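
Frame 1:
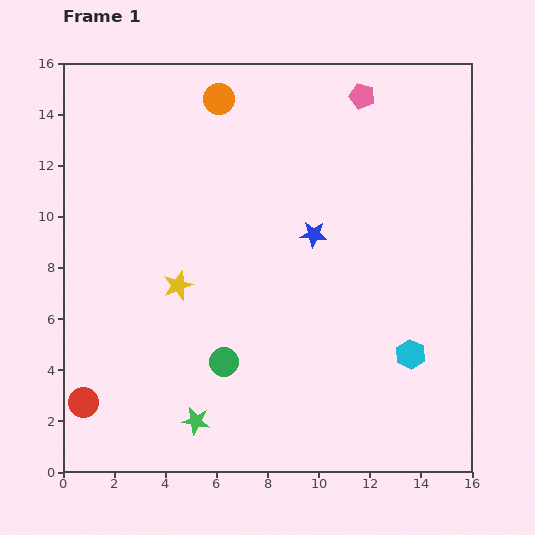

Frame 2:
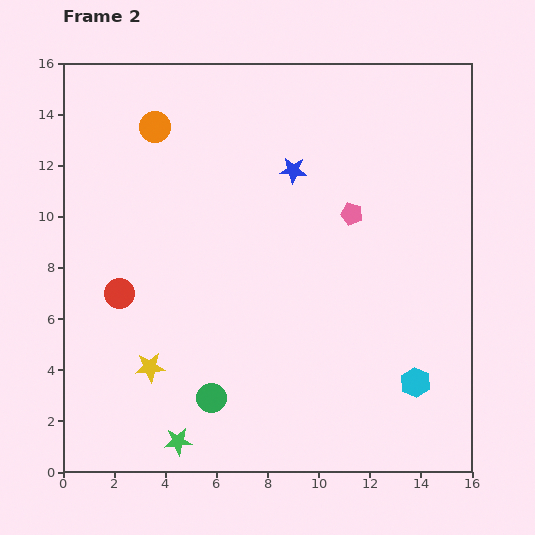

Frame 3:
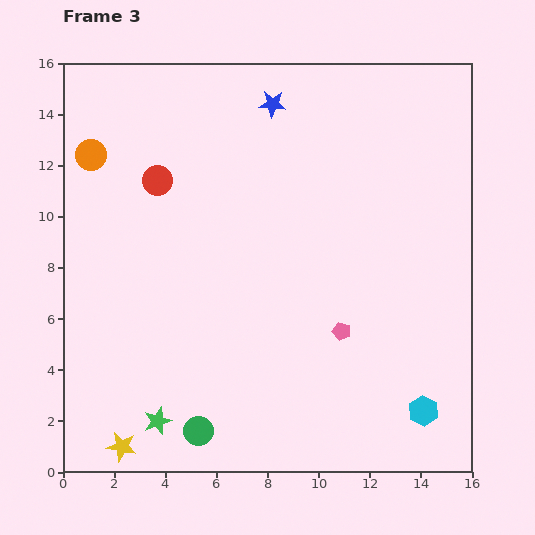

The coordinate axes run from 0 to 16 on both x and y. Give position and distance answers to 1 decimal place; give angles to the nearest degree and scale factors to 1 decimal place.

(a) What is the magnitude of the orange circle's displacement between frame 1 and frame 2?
2.7

The orange circle moved from (6.1, 14.6) to (3.6, 13.5), a distance of √(2.5² + 1.1²) ≈ 2.7.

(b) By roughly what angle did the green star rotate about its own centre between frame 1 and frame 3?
31° counter-clockwise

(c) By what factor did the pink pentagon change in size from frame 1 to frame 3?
0.7×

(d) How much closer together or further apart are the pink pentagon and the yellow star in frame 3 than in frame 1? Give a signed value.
-0.6

Distance in frame 1: 10.3. Distance in frame 3: 9.7.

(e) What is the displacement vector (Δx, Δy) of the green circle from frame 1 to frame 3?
(-1.0, -2.7)

The green circle was at (6.3, 4.3) in frame 1 and (5.3, 1.6) in frame 3.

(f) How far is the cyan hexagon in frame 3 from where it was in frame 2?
1.1

The cyan hexagon moved from (13.8, 3.5) to (14.1, 2.4), a distance of √(0.3² + 1.1²) ≈ 1.1.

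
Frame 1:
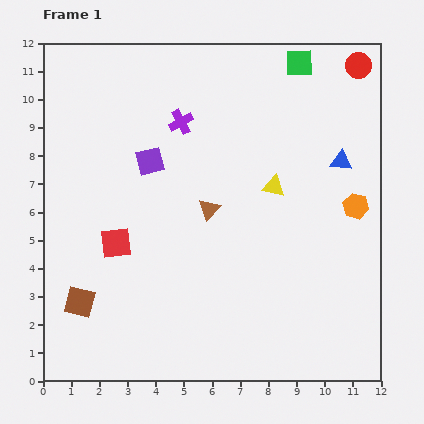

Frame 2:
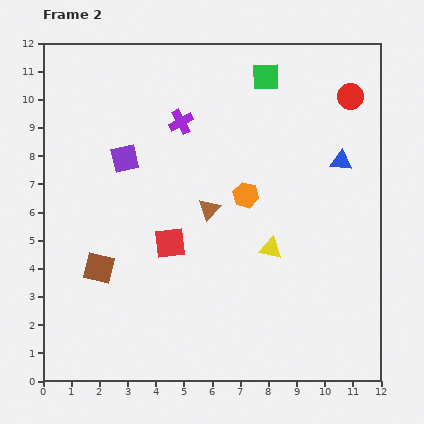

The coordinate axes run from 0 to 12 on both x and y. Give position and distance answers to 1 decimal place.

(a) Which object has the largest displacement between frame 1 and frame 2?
the orange hexagon

(moved 3.9; next 2.2)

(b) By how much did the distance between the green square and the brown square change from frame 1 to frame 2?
-2.5

Distance in frame 1: 11.5. Distance in frame 2: 9.0.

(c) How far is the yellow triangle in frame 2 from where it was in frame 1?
2.2

The yellow triangle moved from (8.2, 6.9) to (8.1, 4.7), a distance of √(0.1² + 2.2²) ≈ 2.2.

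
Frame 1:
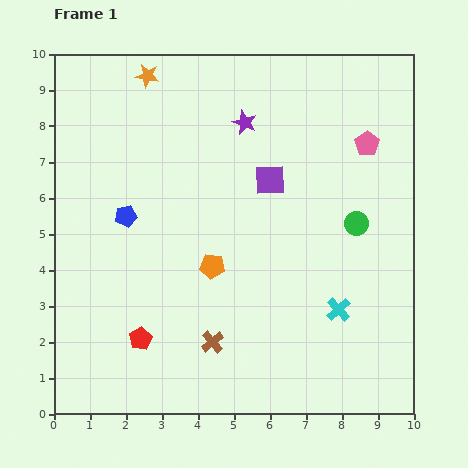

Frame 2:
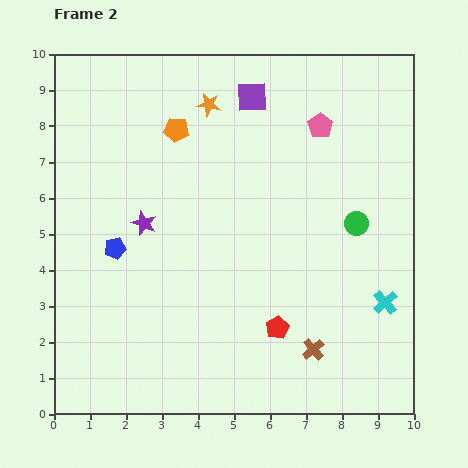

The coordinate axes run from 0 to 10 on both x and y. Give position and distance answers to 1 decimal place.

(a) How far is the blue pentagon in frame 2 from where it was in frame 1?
0.9

The blue pentagon moved from (2.0, 5.5) to (1.7, 4.6), a distance of √(0.3² + 0.9²) ≈ 0.9.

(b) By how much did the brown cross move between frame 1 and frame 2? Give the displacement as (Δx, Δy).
(2.8, -0.2)

The brown cross was at (4.4, 2.0) in frame 1 and (7.2, 1.8) in frame 2.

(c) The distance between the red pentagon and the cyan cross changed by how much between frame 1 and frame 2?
-2.5

Distance in frame 1: 5.6. Distance in frame 2: 3.1.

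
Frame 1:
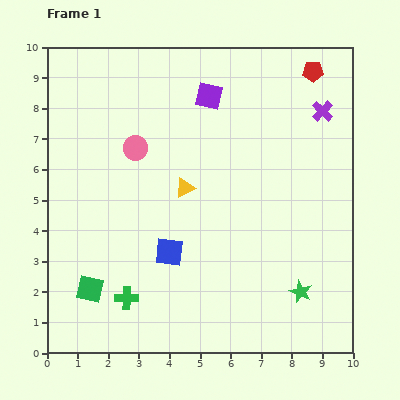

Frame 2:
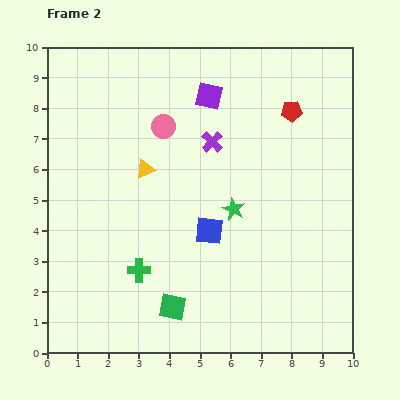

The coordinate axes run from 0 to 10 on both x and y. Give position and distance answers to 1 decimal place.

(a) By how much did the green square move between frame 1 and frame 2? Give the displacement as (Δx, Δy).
(2.7, -0.6)

The green square was at (1.4, 2.1) in frame 1 and (4.1, 1.5) in frame 2.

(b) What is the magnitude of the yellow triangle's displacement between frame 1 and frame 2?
1.4

The yellow triangle moved from (4.5, 5.4) to (3.2, 6.0), a distance of √(1.3² + 0.6²) ≈ 1.4.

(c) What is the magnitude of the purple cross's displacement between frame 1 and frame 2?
3.7

The purple cross moved from (9.0, 7.9) to (5.4, 6.9), a distance of √(3.6² + 1.0²) ≈ 3.7.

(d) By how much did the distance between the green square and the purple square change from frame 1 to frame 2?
-0.4

Distance in frame 1: 7.4. Distance in frame 2: 7.0.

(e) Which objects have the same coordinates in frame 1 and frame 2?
the purple square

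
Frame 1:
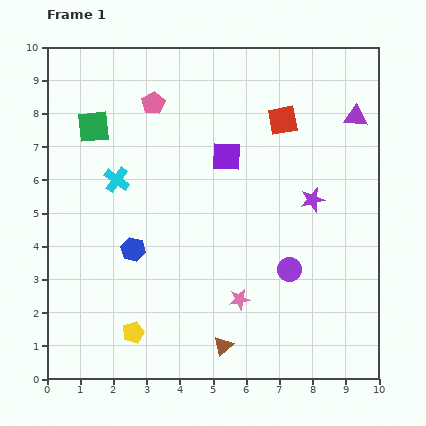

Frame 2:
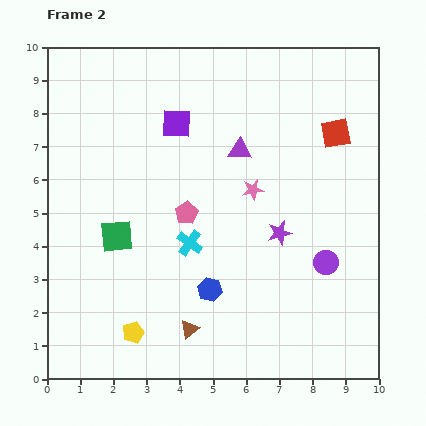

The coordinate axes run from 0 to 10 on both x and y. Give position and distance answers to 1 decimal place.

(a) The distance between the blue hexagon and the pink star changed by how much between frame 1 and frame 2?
-0.2

Distance in frame 1: 3.5. Distance in frame 2: 3.3.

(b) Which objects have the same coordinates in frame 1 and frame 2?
the yellow pentagon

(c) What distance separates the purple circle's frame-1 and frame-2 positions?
1.1

The purple circle moved from (7.3, 3.3) to (8.4, 3.5), a distance of √(1.1² + 0.2²) ≈ 1.1.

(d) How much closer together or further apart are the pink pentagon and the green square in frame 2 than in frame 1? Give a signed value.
+0.3

Distance in frame 1: 1.9. Distance in frame 2: 2.2.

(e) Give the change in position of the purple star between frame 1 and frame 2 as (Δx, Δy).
(-1.0, -1.0)

The purple star was at (8.0, 5.4) in frame 1 and (7.0, 4.4) in frame 2.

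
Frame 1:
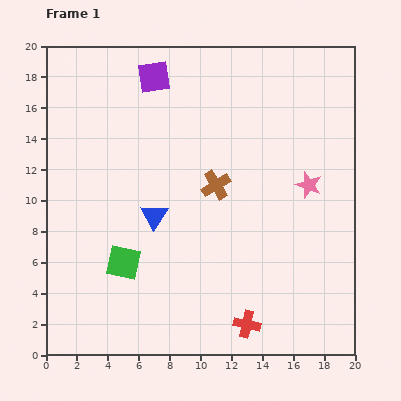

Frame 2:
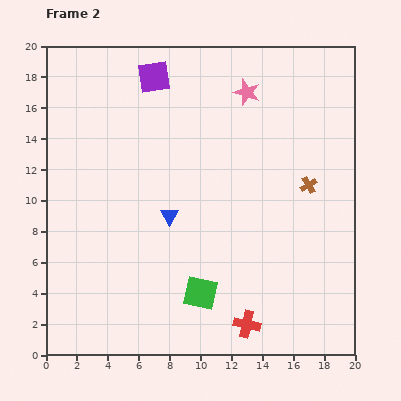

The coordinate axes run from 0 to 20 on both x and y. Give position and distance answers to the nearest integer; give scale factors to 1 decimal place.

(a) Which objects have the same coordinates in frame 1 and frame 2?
the red cross, the purple square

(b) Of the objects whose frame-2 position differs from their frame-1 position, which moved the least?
the blue triangle

(moved 1)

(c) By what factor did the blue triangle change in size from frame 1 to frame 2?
0.7×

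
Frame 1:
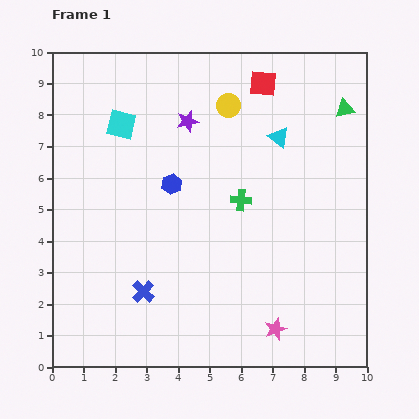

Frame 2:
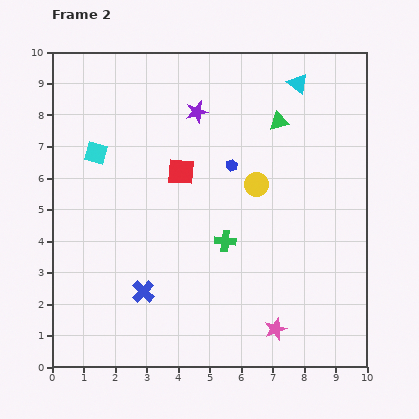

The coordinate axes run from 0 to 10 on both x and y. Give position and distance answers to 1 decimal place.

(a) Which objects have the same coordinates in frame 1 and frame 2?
the blue cross, the pink star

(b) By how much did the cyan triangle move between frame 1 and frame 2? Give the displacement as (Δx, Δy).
(0.6, 1.7)

The cyan triangle was at (7.2, 7.3) in frame 1 and (7.8, 9.0) in frame 2.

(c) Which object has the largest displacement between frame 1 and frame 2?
the red square

(moved 3.8; next 2.7)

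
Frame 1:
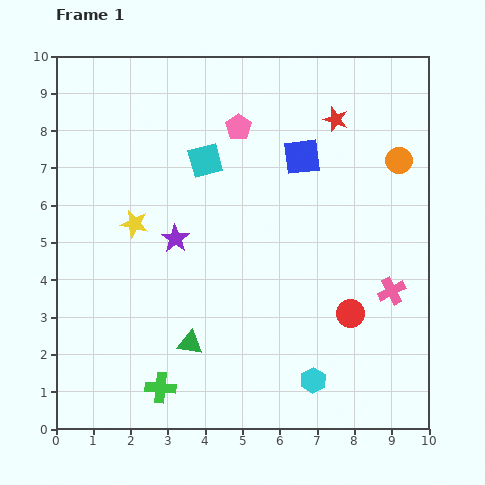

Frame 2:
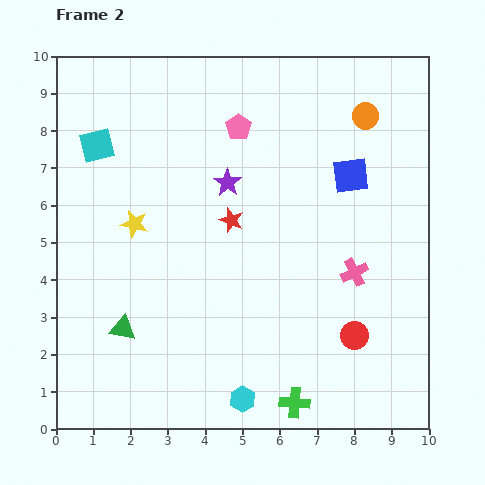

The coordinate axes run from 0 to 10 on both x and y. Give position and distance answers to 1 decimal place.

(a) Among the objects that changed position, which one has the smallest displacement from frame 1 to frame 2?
the red circle

(moved 0.6)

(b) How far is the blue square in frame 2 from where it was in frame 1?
1.4

The blue square moved from (6.6, 7.3) to (7.9, 6.8), a distance of √(1.3² + 0.5²) ≈ 1.4.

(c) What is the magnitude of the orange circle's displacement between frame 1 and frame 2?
1.5

The orange circle moved from (9.2, 7.2) to (8.3, 8.4), a distance of √(0.9² + 1.2²) ≈ 1.5.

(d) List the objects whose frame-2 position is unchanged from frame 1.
the yellow star, the pink pentagon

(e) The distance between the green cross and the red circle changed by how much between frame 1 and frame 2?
-3.1

Distance in frame 1: 5.5. Distance in frame 2: 2.4.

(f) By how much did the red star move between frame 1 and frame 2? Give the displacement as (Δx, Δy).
(-2.8, -2.7)

The red star was at (7.5, 8.3) in frame 1 and (4.7, 5.6) in frame 2.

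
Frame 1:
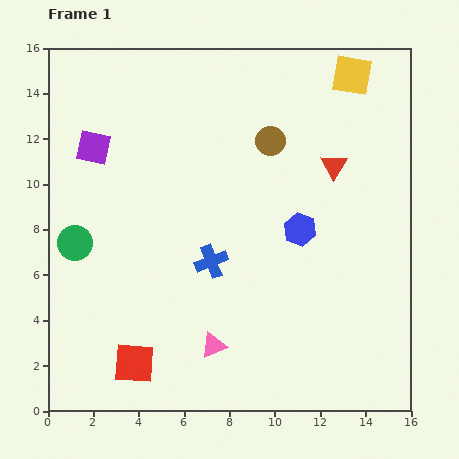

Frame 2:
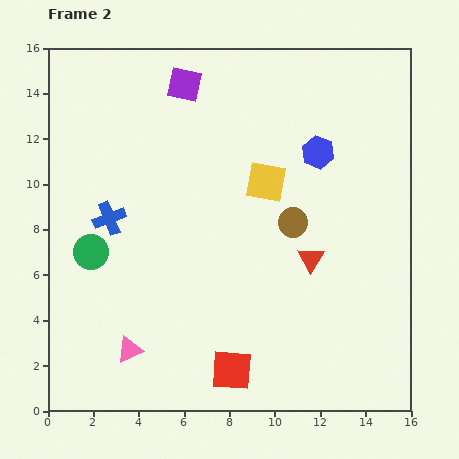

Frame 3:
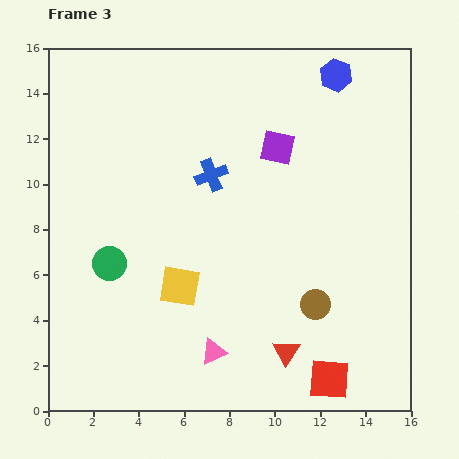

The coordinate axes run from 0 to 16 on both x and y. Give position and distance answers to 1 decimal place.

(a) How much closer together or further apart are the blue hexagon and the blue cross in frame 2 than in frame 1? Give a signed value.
+5.5

Distance in frame 1: 4.1. Distance in frame 2: 9.6.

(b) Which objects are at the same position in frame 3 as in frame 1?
none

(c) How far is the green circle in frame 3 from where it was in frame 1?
1.7

The green circle moved from (1.2, 7.4) to (2.7, 6.5), a distance of √(1.5² + 0.9²) ≈ 1.7.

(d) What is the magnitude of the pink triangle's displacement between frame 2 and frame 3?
3.7

The pink triangle moved from (3.6, 2.7) to (7.3, 2.6), a distance of √(3.7² + 0.1²) ≈ 3.7.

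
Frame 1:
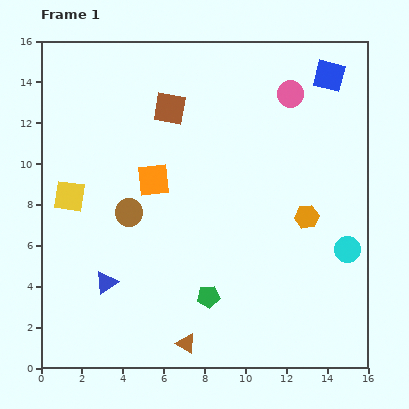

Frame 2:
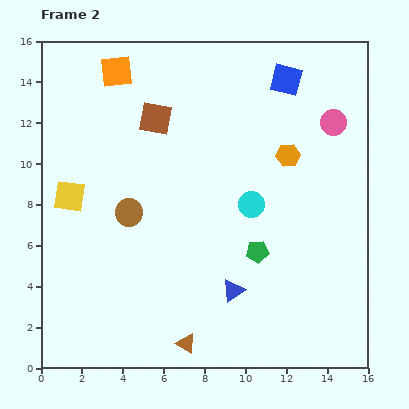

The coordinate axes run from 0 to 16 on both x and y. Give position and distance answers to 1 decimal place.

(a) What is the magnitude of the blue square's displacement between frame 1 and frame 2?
2.1

The blue square moved from (14.1, 14.3) to (12.0, 14.1), a distance of √(2.1² + 0.2²) ≈ 2.1.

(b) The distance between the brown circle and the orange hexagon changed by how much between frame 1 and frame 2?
-0.4

Distance in frame 1: 8.7. Distance in frame 2: 8.3.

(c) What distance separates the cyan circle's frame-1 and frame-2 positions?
5.2

The cyan circle moved from (15.0, 5.8) to (10.3, 8.0), a distance of √(4.7² + 2.2²) ≈ 5.2.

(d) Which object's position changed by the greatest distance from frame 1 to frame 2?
the blue triangle

(moved 6.2; next 5.6)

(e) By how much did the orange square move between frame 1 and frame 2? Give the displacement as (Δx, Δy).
(-1.8, 5.3)

The orange square was at (5.5, 9.2) in frame 1 and (3.7, 14.5) in frame 2.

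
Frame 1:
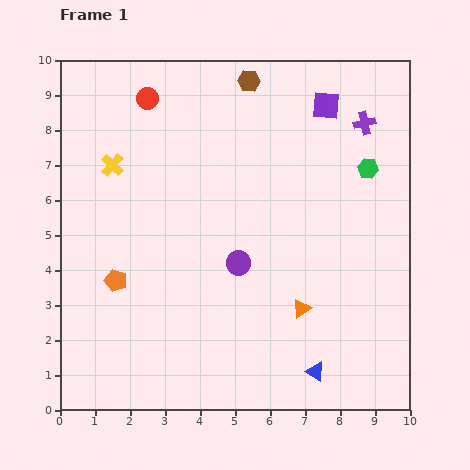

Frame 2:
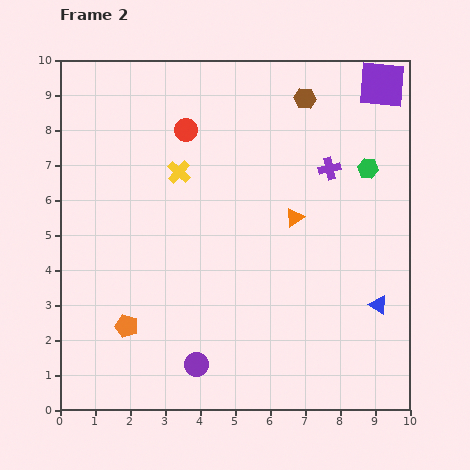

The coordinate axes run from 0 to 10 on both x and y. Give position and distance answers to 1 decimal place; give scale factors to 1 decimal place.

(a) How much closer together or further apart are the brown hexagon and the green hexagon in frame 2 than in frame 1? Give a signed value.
-1.5

Distance in frame 1: 4.2. Distance in frame 2: 2.7.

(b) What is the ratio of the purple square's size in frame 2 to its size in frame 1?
1.7×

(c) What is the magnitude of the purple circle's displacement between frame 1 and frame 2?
3.1

The purple circle moved from (5.1, 4.2) to (3.9, 1.3), a distance of √(1.2² + 2.9²) ≈ 3.1.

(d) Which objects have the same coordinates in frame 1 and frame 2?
the green hexagon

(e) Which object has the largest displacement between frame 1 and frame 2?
the purple circle

(moved 3.1; next 2.6)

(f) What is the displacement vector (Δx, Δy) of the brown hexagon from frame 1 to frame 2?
(1.6, -0.5)

The brown hexagon was at (5.4, 9.4) in frame 1 and (7.0, 8.9) in frame 2.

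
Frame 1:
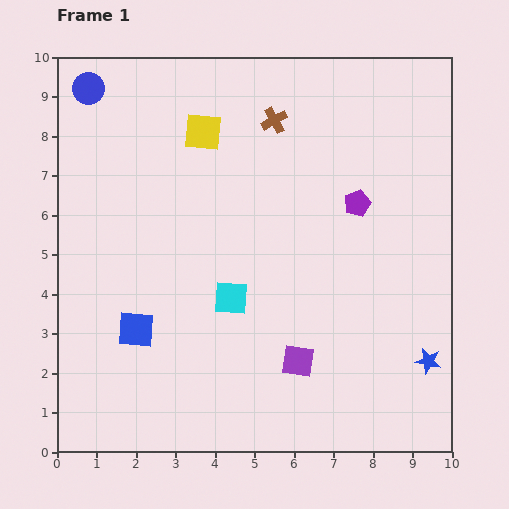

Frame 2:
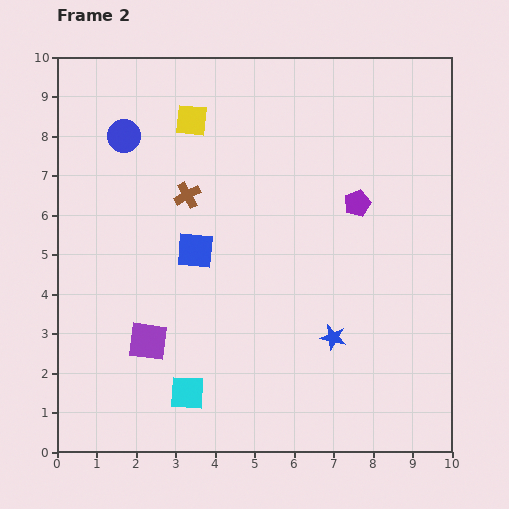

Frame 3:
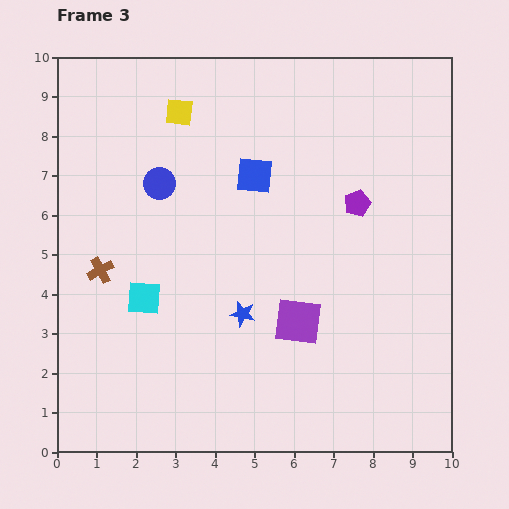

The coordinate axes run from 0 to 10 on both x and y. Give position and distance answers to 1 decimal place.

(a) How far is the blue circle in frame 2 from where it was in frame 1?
1.5

The blue circle moved from (0.8, 9.2) to (1.7, 8.0), a distance of √(0.9² + 1.2²) ≈ 1.5.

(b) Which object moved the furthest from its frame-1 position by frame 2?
the purple square

(moved 3.8; next 2.9)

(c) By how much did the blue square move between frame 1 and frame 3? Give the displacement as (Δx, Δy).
(3.0, 3.9)

The blue square was at (2.0, 3.1) in frame 1 and (5.0, 7.0) in frame 3.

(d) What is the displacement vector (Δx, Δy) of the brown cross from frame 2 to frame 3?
(-2.2, -1.9)

The brown cross was at (3.3, 6.5) in frame 2 and (1.1, 4.6) in frame 3.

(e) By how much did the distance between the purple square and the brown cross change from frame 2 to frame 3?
+1.4

Distance in frame 2: 3.8. Distance in frame 3: 5.2.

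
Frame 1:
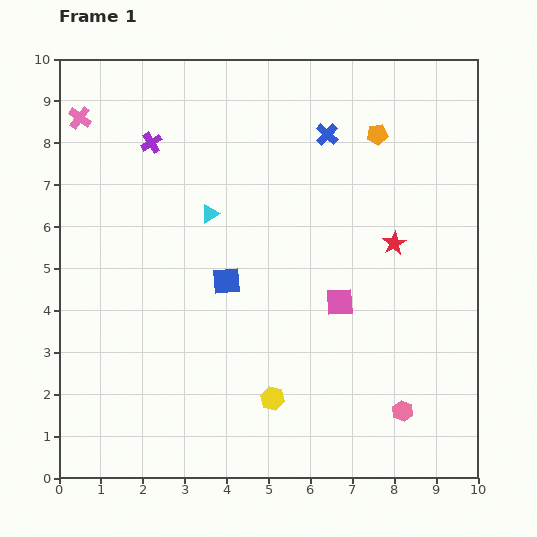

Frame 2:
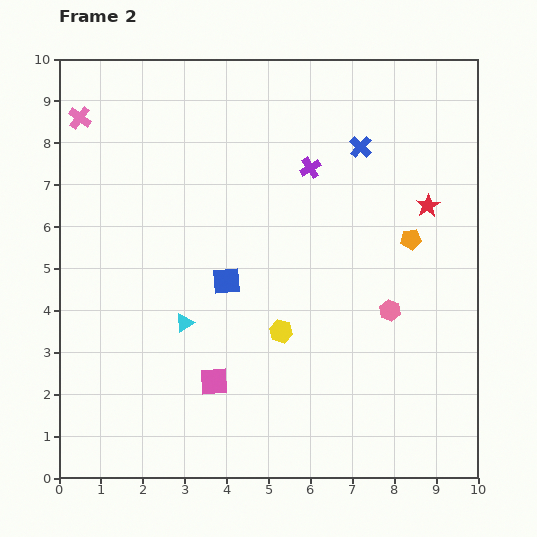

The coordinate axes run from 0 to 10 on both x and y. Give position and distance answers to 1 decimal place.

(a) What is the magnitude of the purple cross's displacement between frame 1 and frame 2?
3.8

The purple cross moved from (2.2, 8.0) to (6.0, 7.4), a distance of √(3.8² + 0.6²) ≈ 3.8.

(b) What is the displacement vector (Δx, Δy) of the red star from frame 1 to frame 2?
(0.8, 0.9)

The red star was at (8.0, 5.6) in frame 1 and (8.8, 6.5) in frame 2.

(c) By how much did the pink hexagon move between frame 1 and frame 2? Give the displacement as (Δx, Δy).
(-0.3, 2.4)

The pink hexagon was at (8.2, 1.6) in frame 1 and (7.9, 4.0) in frame 2.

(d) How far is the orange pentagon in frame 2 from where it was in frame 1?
2.6

The orange pentagon moved from (7.6, 8.2) to (8.4, 5.7), a distance of √(0.8² + 2.5²) ≈ 2.6.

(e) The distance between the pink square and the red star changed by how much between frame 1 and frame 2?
+4.7

Distance in frame 1: 1.9. Distance in frame 2: 6.6.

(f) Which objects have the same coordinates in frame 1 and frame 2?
the blue square, the pink cross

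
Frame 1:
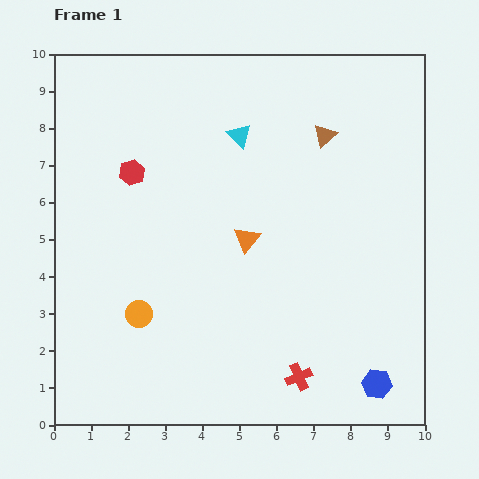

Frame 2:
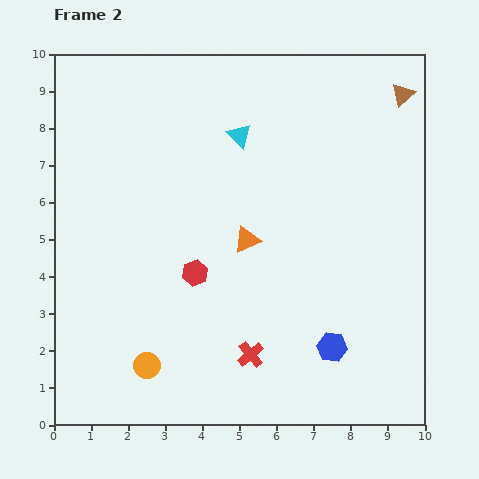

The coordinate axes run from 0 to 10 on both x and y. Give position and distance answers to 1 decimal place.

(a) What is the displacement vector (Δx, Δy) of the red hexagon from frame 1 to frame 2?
(1.7, -2.7)

The red hexagon was at (2.1, 6.8) in frame 1 and (3.8, 4.1) in frame 2.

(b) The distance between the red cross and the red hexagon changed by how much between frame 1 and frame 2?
-4.4

Distance in frame 1: 7.1. Distance in frame 2: 2.7.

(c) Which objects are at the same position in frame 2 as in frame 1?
the cyan triangle, the orange triangle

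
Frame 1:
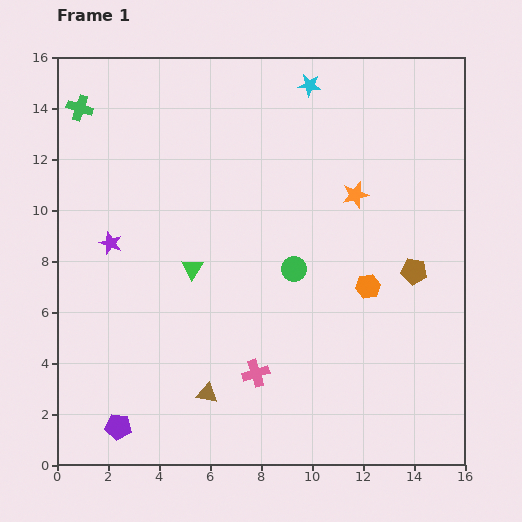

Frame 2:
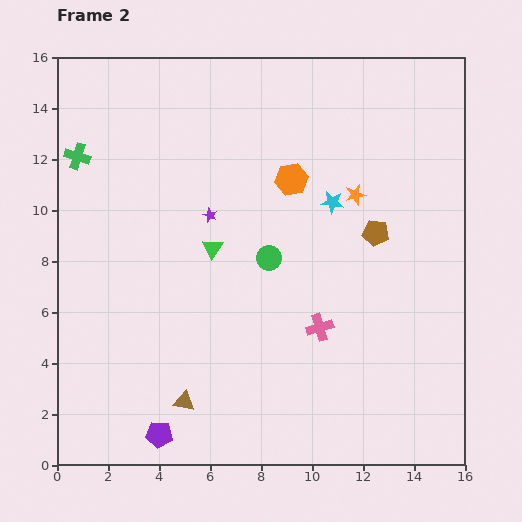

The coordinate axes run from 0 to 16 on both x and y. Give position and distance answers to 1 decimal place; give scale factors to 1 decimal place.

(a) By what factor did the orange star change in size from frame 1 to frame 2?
0.8×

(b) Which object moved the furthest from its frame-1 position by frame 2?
the orange hexagon

(moved 5.2; next 4.7)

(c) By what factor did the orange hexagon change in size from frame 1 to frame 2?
1.3×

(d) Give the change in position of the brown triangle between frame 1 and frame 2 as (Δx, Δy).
(-0.9, -0.3)

The brown triangle was at (5.9, 2.8) in frame 1 and (5.0, 2.5) in frame 2.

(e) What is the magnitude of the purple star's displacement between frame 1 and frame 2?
4.1

The purple star moved from (2.1, 8.7) to (6.0, 9.8), a distance of √(3.9² + 1.1²) ≈ 4.1.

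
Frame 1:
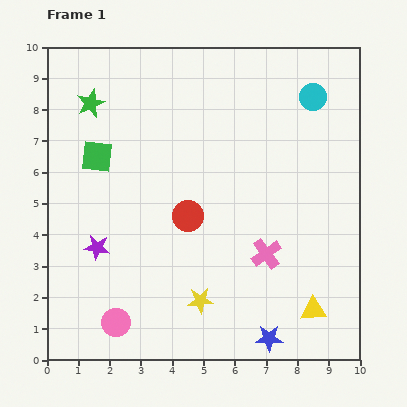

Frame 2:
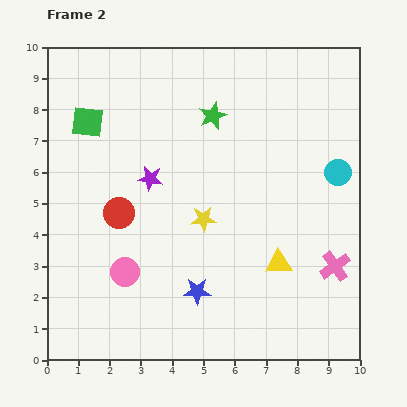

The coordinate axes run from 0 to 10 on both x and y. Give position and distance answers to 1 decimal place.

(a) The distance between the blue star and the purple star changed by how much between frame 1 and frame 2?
-2.3

Distance in frame 1: 6.2. Distance in frame 2: 3.9.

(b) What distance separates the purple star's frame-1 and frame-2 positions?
2.8

The purple star moved from (1.6, 3.6) to (3.3, 5.8), a distance of √(1.7² + 2.2²) ≈ 2.8.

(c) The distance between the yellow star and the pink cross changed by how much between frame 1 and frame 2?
+1.9

Distance in frame 1: 2.6. Distance in frame 2: 4.5.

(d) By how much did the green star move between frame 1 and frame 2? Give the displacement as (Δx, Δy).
(3.9, -0.4)

The green star was at (1.4, 8.2) in frame 1 and (5.3, 7.8) in frame 2.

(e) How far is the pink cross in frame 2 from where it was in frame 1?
2.2

The pink cross moved from (7.0, 3.4) to (9.2, 3.0), a distance of √(2.2² + 0.4²) ≈ 2.2.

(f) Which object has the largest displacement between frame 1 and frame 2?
the green star

(moved 3.9; next 2.8)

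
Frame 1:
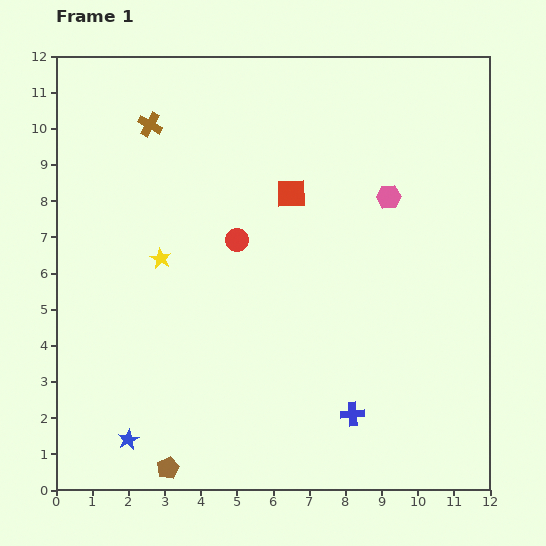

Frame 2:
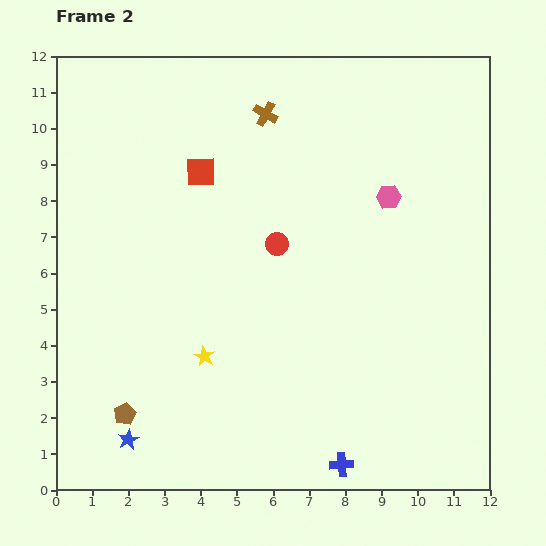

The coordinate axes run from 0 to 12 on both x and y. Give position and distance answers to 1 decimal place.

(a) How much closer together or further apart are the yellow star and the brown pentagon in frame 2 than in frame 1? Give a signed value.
-3.1

Distance in frame 1: 5.8. Distance in frame 2: 2.7.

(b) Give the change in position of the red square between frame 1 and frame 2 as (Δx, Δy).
(-2.5, 0.6)

The red square was at (6.5, 8.2) in frame 1 and (4.0, 8.8) in frame 2.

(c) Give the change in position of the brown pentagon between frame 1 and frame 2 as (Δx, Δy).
(-1.2, 1.5)

The brown pentagon was at (3.1, 0.6) in frame 1 and (1.9, 2.1) in frame 2.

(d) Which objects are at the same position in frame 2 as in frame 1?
the pink hexagon, the blue star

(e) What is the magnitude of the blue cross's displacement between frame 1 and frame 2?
1.4

The blue cross moved from (8.2, 2.1) to (7.9, 0.7), a distance of √(0.3² + 1.4²) ≈ 1.4.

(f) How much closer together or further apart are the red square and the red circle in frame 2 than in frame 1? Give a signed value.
+0.9

Distance in frame 1: 2.0. Distance in frame 2: 2.9.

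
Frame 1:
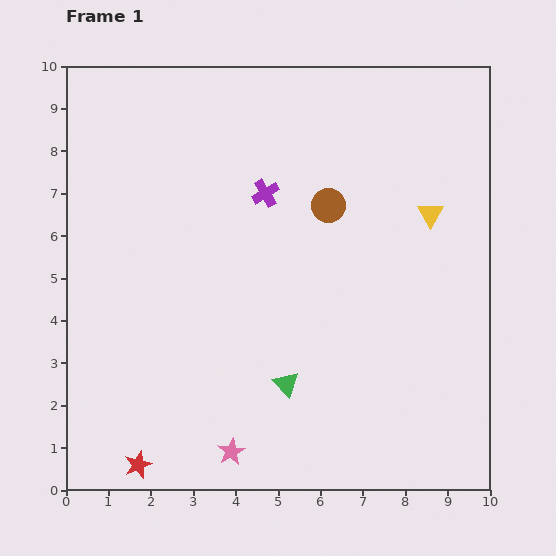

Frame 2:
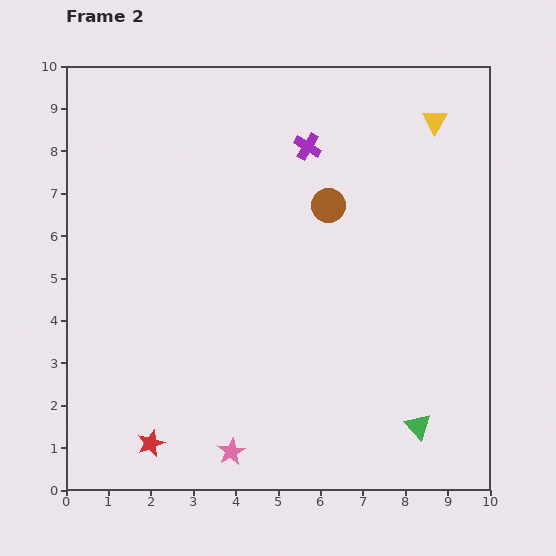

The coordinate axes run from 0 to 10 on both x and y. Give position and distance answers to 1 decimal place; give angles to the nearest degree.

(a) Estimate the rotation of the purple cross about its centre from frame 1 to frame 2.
28° counter-clockwise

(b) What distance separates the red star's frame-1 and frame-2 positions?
0.6

The red star moved from (1.7, 0.6) to (2.0, 1.1), a distance of √(0.3² + 0.5²) ≈ 0.6.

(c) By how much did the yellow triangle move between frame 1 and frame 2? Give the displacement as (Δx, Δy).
(0.1, 2.2)

The yellow triangle was at (8.6, 6.5) in frame 1 and (8.7, 8.7) in frame 2.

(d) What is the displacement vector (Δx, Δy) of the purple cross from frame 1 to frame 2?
(1.0, 1.1)

The purple cross was at (4.7, 7.0) in frame 1 and (5.7, 8.1) in frame 2.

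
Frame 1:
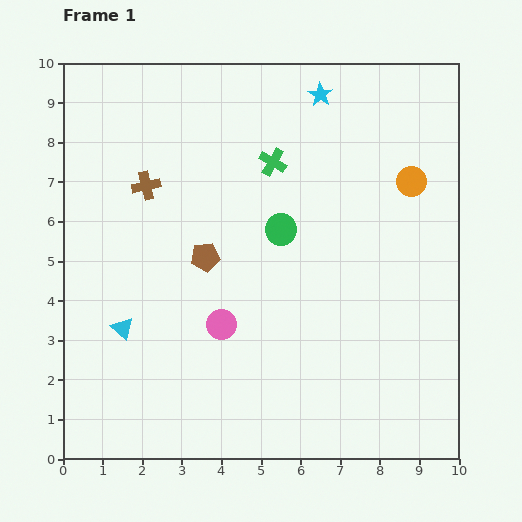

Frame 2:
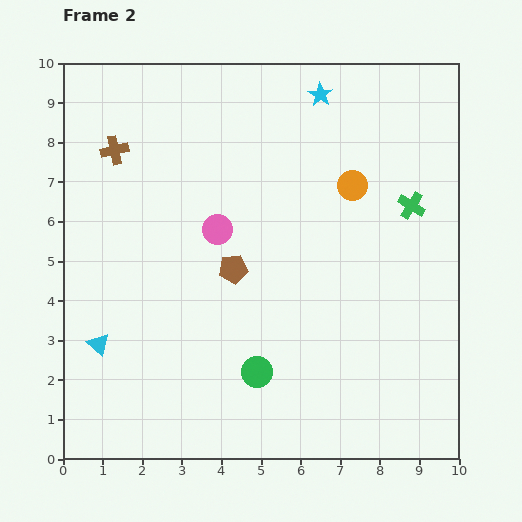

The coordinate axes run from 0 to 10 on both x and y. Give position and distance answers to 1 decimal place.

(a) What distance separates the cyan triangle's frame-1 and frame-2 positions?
0.7

The cyan triangle moved from (1.5, 3.3) to (0.9, 2.9), a distance of √(0.6² + 0.4²) ≈ 0.7.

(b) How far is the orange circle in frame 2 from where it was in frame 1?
1.5

The orange circle moved from (8.8, 7.0) to (7.3, 6.9), a distance of √(1.5² + 0.1²) ≈ 1.5.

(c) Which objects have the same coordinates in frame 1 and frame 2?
the cyan star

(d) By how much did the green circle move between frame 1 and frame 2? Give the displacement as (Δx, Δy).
(-0.6, -3.6)

The green circle was at (5.5, 5.8) in frame 1 and (4.9, 2.2) in frame 2.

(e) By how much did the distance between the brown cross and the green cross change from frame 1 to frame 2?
+4.3

Distance in frame 1: 3.3. Distance in frame 2: 7.6.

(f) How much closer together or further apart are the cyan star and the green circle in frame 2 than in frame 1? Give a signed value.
+3.7

Distance in frame 1: 3.5. Distance in frame 2: 7.2.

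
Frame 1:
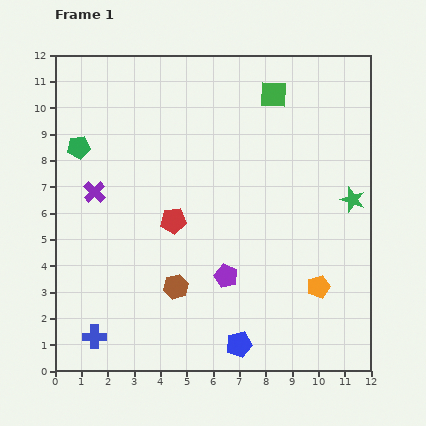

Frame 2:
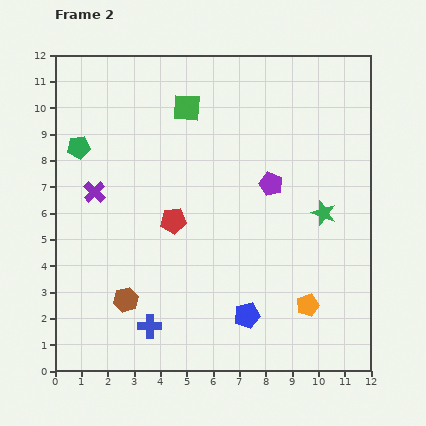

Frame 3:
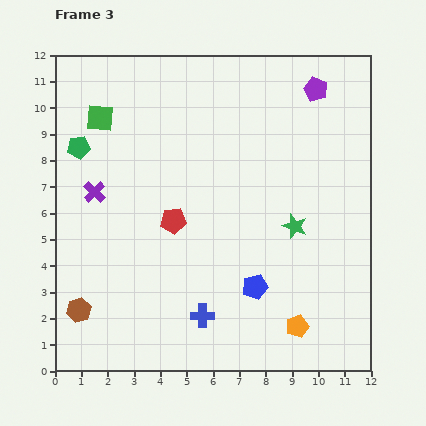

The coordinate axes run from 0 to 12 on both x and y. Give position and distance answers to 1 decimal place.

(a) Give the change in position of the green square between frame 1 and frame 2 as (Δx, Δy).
(-3.3, -0.5)

The green square was at (8.3, 10.5) in frame 1 and (5.0, 10.0) in frame 2.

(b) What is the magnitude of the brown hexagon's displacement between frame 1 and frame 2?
2.0

The brown hexagon moved from (4.6, 3.2) to (2.7, 2.7), a distance of √(1.9² + 0.5²) ≈ 2.0.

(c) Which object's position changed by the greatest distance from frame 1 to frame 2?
the purple pentagon

(moved 3.9; next 3.3)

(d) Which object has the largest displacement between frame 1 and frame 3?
the purple pentagon

(moved 7.9; next 6.7)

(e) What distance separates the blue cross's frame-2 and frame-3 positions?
2.0

The blue cross moved from (3.6, 1.7) to (5.6, 2.1), a distance of √(2.0² + 0.4²) ≈ 2.0.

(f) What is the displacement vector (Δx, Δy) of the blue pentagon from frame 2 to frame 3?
(0.3, 1.1)

The blue pentagon was at (7.3, 2.1) in frame 2 and (7.6, 3.2) in frame 3.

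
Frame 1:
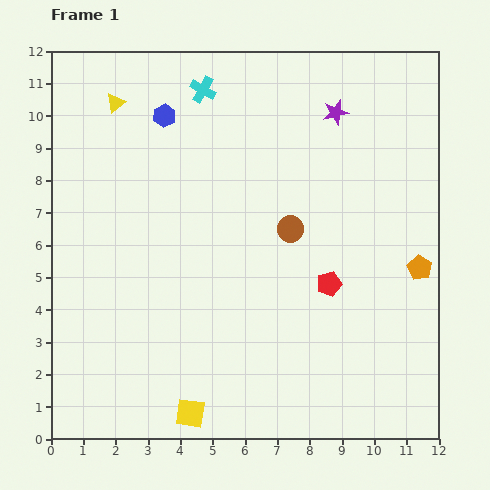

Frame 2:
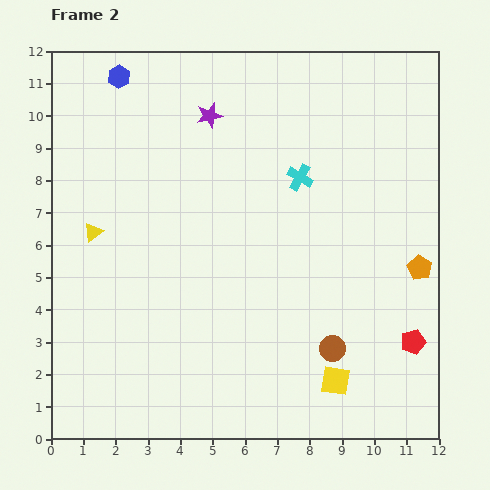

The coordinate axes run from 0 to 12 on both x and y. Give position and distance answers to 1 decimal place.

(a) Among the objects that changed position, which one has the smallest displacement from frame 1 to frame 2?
the blue hexagon

(moved 1.8)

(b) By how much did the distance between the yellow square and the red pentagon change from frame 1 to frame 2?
-3.2

Distance in frame 1: 5.9. Distance in frame 2: 2.7.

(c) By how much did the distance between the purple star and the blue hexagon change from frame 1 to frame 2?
-2.3

Distance in frame 1: 5.3. Distance in frame 2: 3.0.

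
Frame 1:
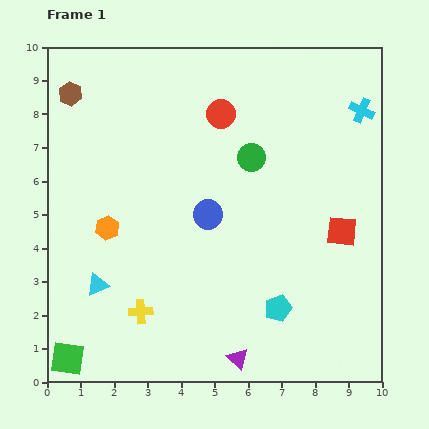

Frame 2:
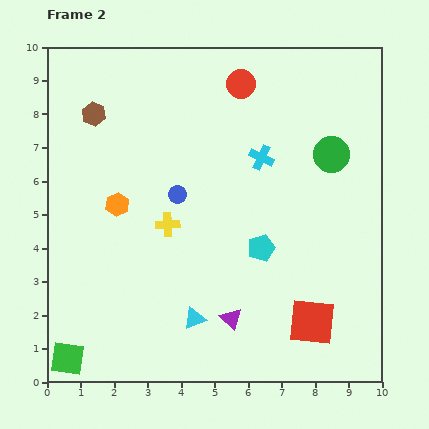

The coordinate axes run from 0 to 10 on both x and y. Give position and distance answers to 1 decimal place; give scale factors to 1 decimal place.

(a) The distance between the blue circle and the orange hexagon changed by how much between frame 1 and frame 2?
-1.2

Distance in frame 1: 3.0. Distance in frame 2: 1.8.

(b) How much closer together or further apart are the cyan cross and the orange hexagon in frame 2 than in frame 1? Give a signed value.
-3.9

Distance in frame 1: 8.4. Distance in frame 2: 4.5.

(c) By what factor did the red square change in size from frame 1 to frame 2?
1.6×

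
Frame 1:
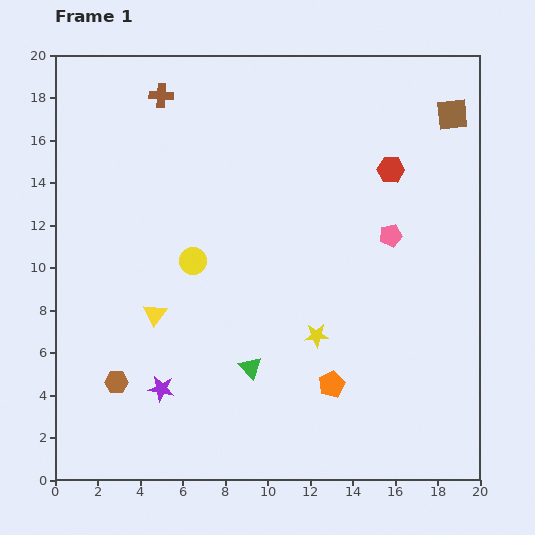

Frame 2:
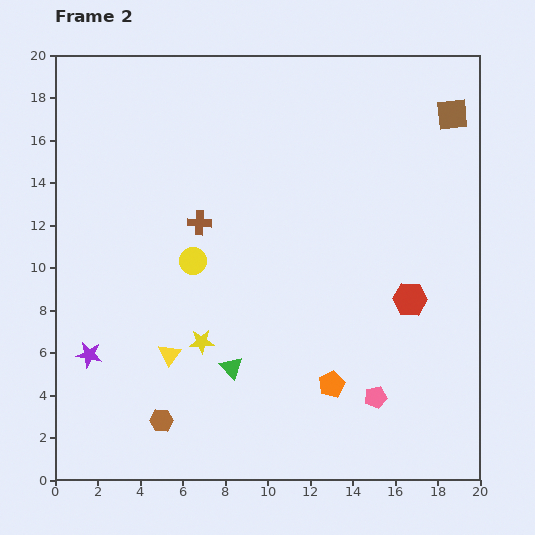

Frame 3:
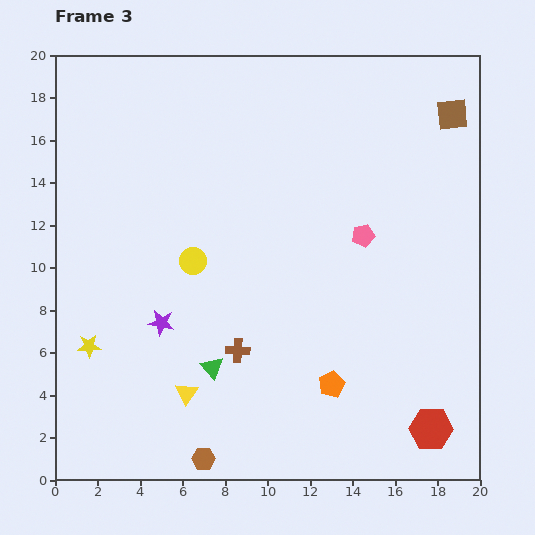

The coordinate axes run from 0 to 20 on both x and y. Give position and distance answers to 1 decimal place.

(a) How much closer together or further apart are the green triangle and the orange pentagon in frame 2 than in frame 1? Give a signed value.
+0.9

Distance in frame 1: 3.9. Distance in frame 2: 4.8.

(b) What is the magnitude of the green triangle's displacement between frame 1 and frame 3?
1.8

The green triangle moved from (9.2, 5.3) to (7.4, 5.3), a distance of √(1.8² + 0.0²) ≈ 1.8.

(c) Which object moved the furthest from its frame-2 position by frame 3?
the pink pentagon

(moved 7.6; next 6.3)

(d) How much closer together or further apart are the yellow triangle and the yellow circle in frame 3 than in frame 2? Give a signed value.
+1.7

Distance in frame 2: 4.5. Distance in frame 3: 6.2.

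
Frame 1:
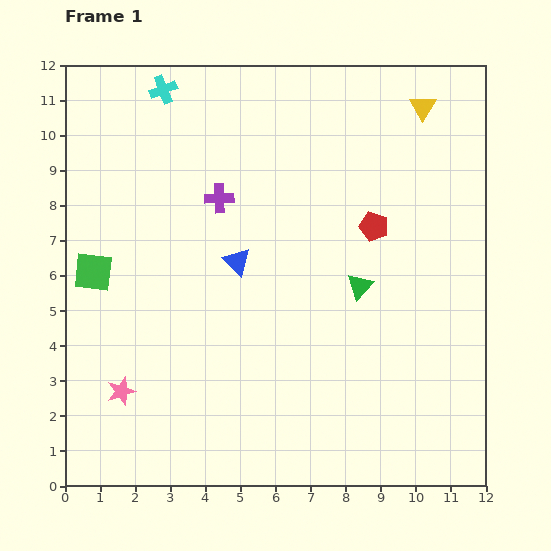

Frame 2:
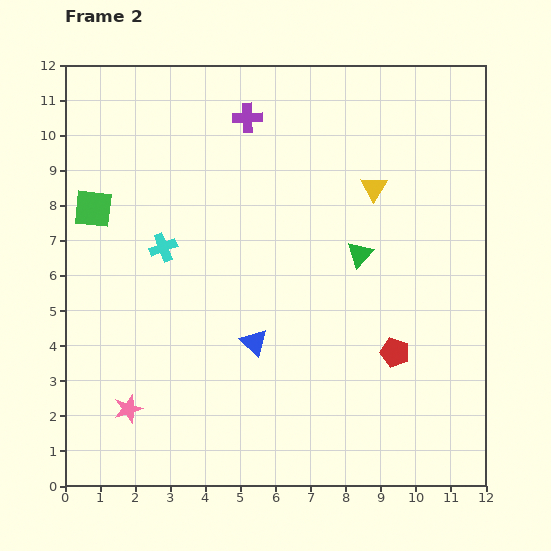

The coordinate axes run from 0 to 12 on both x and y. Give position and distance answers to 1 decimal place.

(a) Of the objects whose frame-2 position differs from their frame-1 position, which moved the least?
the pink star

(moved 0.5)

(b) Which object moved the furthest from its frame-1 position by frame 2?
the cyan cross

(moved 4.5; next 3.6)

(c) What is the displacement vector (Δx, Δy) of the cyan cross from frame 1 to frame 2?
(0.0, -4.5)

The cyan cross was at (2.8, 11.3) in frame 1 and (2.8, 6.8) in frame 2.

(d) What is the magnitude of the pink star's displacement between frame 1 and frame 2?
0.5

The pink star moved from (1.6, 2.7) to (1.8, 2.2), a distance of √(0.2² + 0.5²) ≈ 0.5.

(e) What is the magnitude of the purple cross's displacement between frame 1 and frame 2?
2.4

The purple cross moved from (4.4, 8.2) to (5.2, 10.5), a distance of √(0.8² + 2.3²) ≈ 2.4.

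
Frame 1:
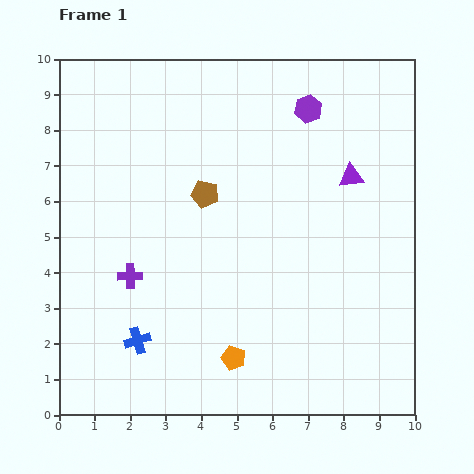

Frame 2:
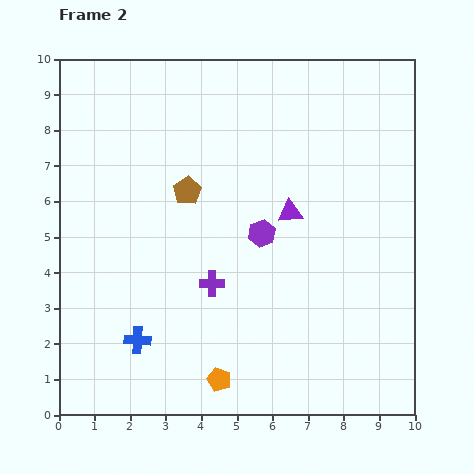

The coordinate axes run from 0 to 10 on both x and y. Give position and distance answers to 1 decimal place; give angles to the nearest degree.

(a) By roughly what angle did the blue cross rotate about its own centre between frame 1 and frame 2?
20° clockwise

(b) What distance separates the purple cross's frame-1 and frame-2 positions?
2.3

The purple cross moved from (2.0, 3.9) to (4.3, 3.7), a distance of √(2.3² + 0.2²) ≈ 2.3.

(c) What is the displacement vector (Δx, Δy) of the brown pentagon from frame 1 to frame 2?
(-0.5, 0.1)

The brown pentagon was at (4.1, 6.2) in frame 1 and (3.6, 6.3) in frame 2.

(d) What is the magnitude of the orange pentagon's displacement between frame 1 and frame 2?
0.7

The orange pentagon moved from (4.9, 1.6) to (4.5, 1.0), a distance of √(0.4² + 0.6²) ≈ 0.7.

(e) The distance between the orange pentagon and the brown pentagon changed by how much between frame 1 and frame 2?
+0.7

Distance in frame 1: 4.7. Distance in frame 2: 5.4.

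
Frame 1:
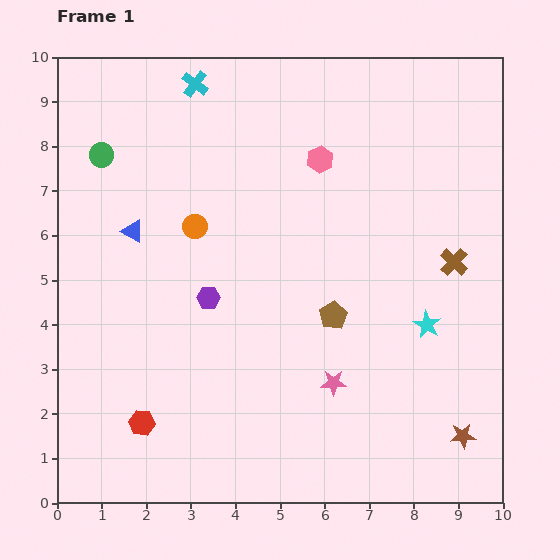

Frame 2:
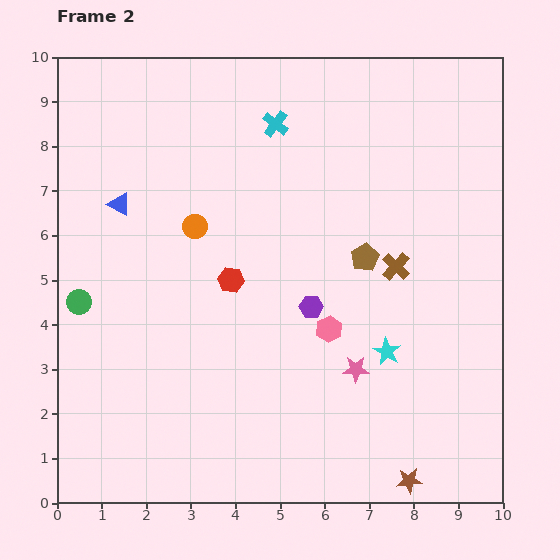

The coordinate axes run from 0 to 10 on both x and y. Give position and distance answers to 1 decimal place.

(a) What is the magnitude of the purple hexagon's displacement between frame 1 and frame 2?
2.3

The purple hexagon moved from (3.4, 4.6) to (5.7, 4.4), a distance of √(2.3² + 0.2²) ≈ 2.3.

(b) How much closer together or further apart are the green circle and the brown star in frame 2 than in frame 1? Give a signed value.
-1.9

Distance in frame 1: 10.3. Distance in frame 2: 8.4.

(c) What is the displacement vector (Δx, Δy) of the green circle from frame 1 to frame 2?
(-0.5, -3.3)

The green circle was at (1.0, 7.8) in frame 1 and (0.5, 4.5) in frame 2.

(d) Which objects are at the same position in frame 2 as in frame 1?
the orange circle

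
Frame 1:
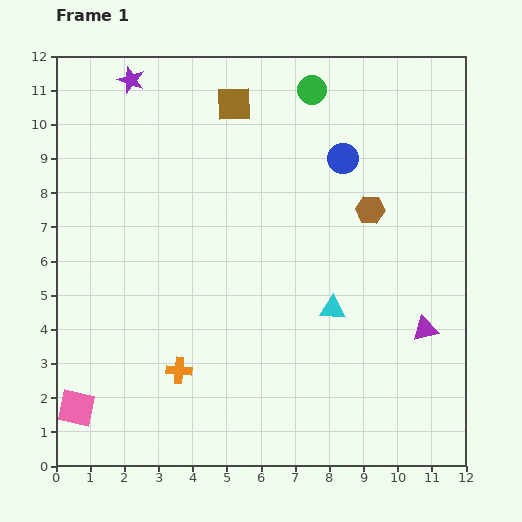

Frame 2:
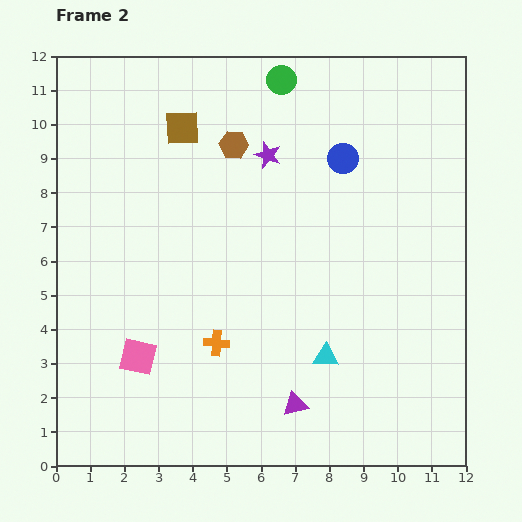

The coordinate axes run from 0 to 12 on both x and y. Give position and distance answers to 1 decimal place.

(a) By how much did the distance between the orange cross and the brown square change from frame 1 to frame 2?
-1.6

Distance in frame 1: 8.0. Distance in frame 2: 6.4.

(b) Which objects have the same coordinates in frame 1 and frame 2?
the blue circle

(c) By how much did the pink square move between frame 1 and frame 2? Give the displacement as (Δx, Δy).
(1.8, 1.5)

The pink square was at (0.6, 1.7) in frame 1 and (2.4, 3.2) in frame 2.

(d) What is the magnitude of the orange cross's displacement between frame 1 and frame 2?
1.4

The orange cross moved from (3.6, 2.8) to (4.7, 3.6), a distance of √(1.1² + 0.8²) ≈ 1.4.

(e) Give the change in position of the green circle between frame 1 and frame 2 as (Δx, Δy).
(-0.9, 0.3)

The green circle was at (7.5, 11.0) in frame 1 and (6.6, 11.3) in frame 2.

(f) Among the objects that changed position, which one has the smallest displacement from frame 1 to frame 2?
the green circle

(moved 0.9)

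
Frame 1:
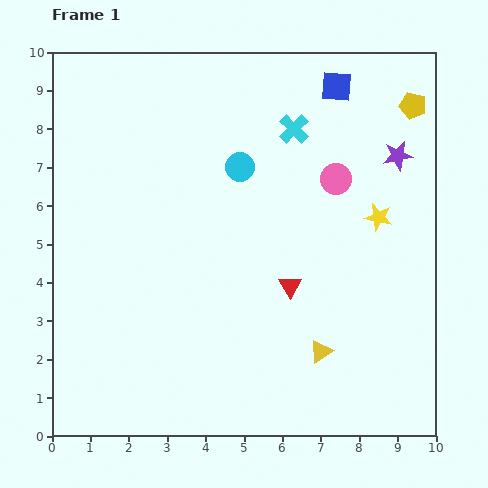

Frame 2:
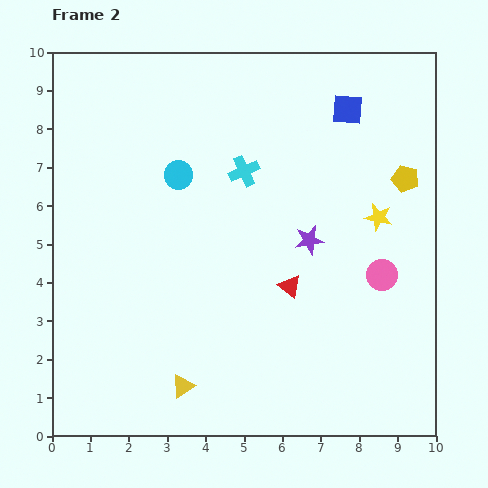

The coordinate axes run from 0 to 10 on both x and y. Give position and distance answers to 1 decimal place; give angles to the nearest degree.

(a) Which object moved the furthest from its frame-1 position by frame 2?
the yellow triangle

(moved 3.7; next 3.2)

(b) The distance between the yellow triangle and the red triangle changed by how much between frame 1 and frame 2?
+1.9

Distance in frame 1: 1.9. Distance in frame 2: 3.8.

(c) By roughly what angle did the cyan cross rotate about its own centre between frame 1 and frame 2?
20° clockwise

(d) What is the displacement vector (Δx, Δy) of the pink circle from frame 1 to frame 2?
(1.2, -2.5)

The pink circle was at (7.4, 6.7) in frame 1 and (8.6, 4.2) in frame 2.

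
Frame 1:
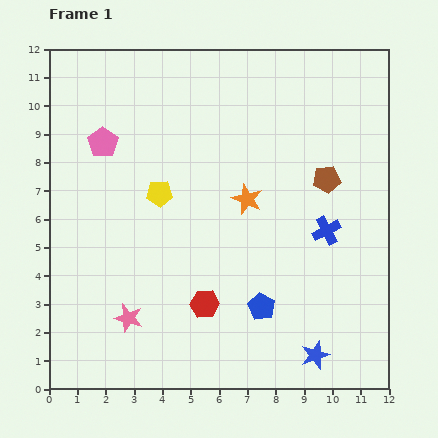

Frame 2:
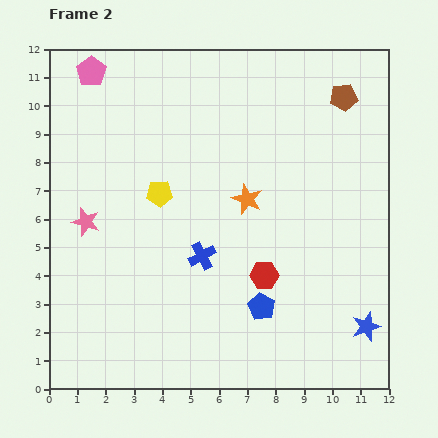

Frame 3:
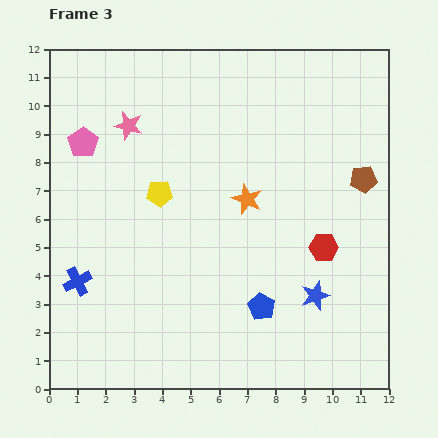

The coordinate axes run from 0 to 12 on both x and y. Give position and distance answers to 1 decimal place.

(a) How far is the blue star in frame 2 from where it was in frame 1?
2.1

The blue star moved from (9.4, 1.2) to (11.2, 2.2), a distance of √(1.8² + 1.0²) ≈ 2.1.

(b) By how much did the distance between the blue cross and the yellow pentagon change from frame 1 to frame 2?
-3.3

Distance in frame 1: 6.0. Distance in frame 2: 2.7.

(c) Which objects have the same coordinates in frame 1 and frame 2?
the yellow pentagon, the blue pentagon, the orange star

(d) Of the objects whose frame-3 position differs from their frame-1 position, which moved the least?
the pink pentagon

(moved 0.7)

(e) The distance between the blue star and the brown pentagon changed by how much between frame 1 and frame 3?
-1.8

Distance in frame 1: 6.2. Distance in frame 3: 4.4.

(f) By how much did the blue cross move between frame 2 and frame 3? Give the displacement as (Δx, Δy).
(-4.4, -0.9)

The blue cross was at (5.4, 4.7) in frame 2 and (1.0, 3.8) in frame 3.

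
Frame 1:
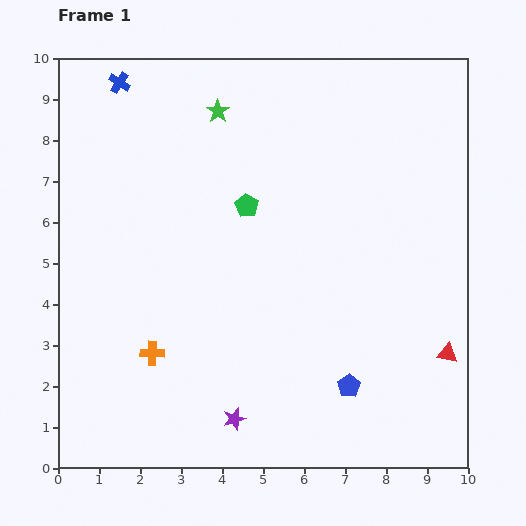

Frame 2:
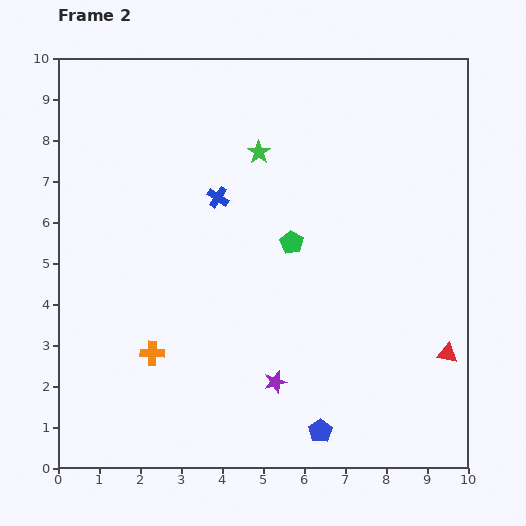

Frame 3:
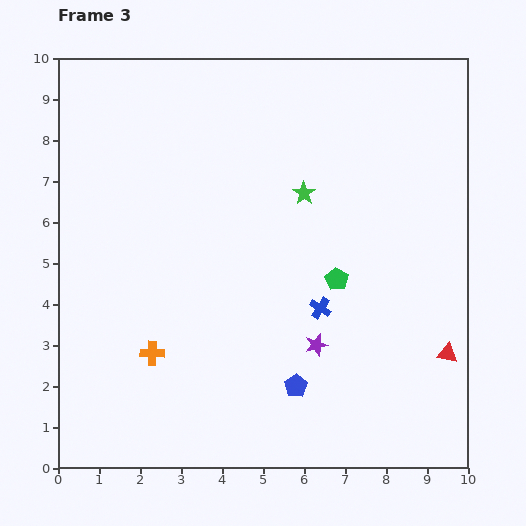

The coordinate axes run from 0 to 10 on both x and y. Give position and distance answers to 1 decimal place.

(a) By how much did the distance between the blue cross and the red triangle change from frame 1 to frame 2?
-3.6

Distance in frame 1: 10.4. Distance in frame 2: 6.8.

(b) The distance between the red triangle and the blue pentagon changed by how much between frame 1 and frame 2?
+1.1

Distance in frame 1: 2.5. Distance in frame 2: 3.6.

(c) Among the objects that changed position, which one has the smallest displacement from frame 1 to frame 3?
the blue pentagon

(moved 1.3)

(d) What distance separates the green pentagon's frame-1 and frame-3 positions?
2.8

The green pentagon moved from (4.6, 6.4) to (6.8, 4.6), a distance of √(2.2² + 1.8²) ≈ 2.8.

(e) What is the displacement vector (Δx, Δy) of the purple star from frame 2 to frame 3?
(1.0, 0.9)

The purple star was at (5.3, 2.1) in frame 2 and (6.3, 3.0) in frame 3.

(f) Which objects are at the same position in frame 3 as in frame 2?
the orange cross, the red triangle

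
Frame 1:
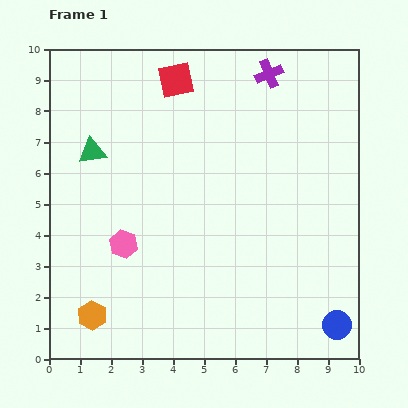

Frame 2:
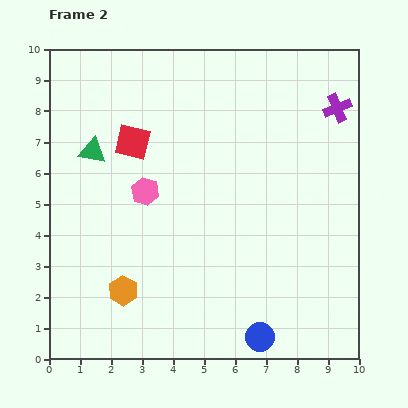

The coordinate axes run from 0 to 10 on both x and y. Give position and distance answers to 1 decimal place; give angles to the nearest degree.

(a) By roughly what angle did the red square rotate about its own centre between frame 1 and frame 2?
25° clockwise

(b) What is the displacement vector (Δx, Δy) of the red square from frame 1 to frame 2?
(-1.4, -2.0)

The red square was at (4.1, 9.0) in frame 1 and (2.7, 7.0) in frame 2.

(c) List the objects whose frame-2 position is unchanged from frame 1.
the green triangle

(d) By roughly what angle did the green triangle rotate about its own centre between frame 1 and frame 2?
19° clockwise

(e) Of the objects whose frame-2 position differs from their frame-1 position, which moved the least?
the orange hexagon

(moved 1.3)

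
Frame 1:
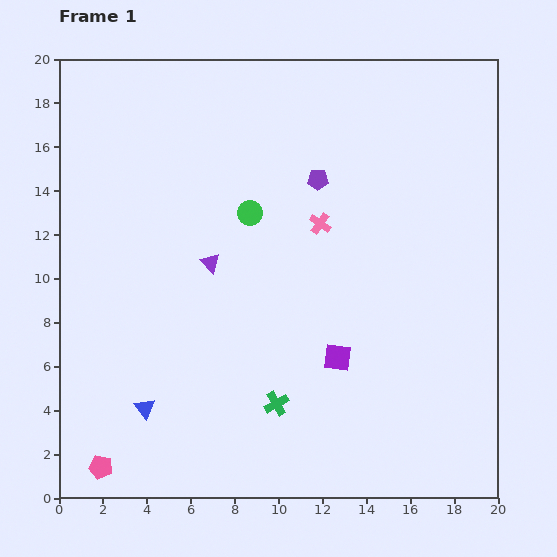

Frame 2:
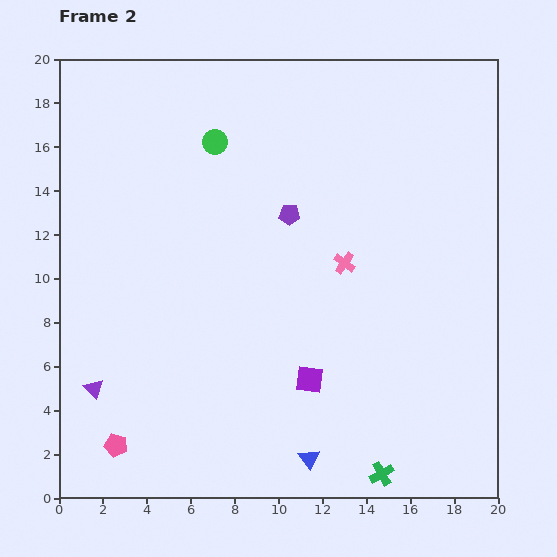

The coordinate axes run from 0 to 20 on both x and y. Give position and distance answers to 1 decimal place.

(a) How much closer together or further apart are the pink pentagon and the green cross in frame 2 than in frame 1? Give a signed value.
+3.7

Distance in frame 1: 8.5. Distance in frame 2: 12.2.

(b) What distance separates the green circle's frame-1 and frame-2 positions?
3.6

The green circle moved from (8.7, 13.0) to (7.1, 16.2), a distance of √(1.6² + 3.2²) ≈ 3.6.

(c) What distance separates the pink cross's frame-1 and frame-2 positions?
2.1

The pink cross moved from (11.9, 12.5) to (13.0, 10.7), a distance of √(1.1² + 1.8²) ≈ 2.1.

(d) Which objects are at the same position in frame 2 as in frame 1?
none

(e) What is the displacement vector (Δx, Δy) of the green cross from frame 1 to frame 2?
(4.8, -3.2)

The green cross was at (9.9, 4.3) in frame 1 and (14.7, 1.1) in frame 2.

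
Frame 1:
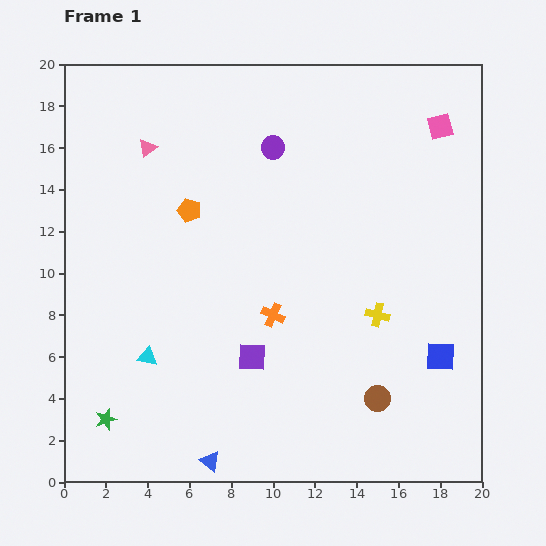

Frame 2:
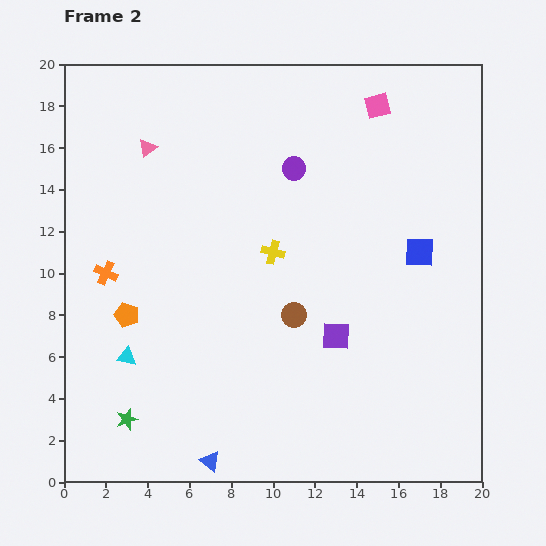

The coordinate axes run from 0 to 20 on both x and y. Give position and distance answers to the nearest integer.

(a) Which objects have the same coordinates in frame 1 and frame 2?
the blue triangle, the pink triangle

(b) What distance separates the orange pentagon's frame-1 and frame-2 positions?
6

The orange pentagon moved from (6, 13) to (3, 8), a distance of √(3² + 5²) ≈ 6.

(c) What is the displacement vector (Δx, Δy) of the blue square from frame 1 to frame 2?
(-1, 5)

The blue square was at (18, 6) in frame 1 and (17, 11) in frame 2.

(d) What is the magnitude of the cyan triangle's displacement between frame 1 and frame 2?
1

The cyan triangle moved from (4, 6) to (3, 6), a distance of √(1² + 0²) ≈ 1.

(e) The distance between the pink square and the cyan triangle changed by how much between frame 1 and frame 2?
-1

Distance in frame 1: 18. Distance in frame 2: 17.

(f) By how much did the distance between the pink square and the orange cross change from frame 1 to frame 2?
+3

Distance in frame 1: 12. Distance in frame 2: 15.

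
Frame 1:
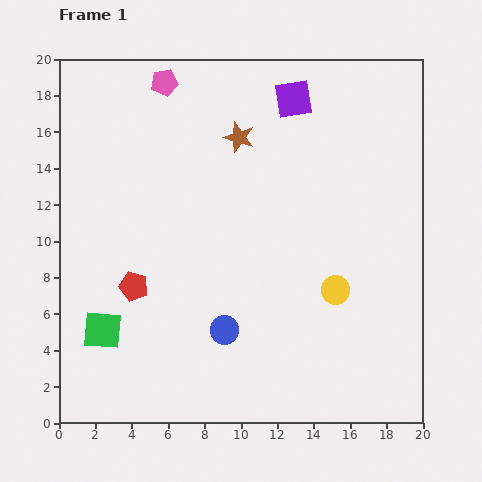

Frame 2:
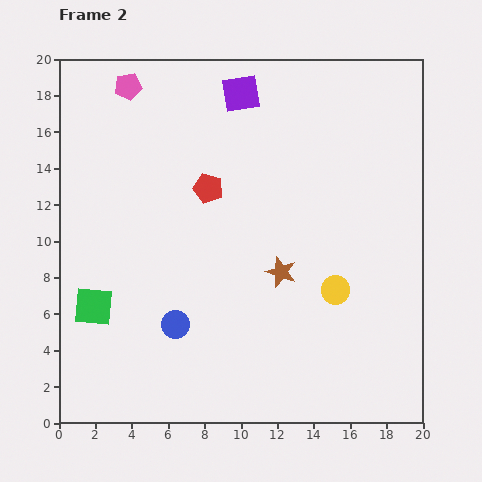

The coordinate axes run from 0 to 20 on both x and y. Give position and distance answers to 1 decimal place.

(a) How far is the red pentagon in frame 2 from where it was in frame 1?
6.8

The red pentagon moved from (4.1, 7.5) to (8.2, 12.9), a distance of √(4.1² + 5.4²) ≈ 6.8.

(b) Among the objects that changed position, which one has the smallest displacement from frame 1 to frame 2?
the green square

(moved 1.4)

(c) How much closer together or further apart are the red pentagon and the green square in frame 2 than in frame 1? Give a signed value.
+6.2

Distance in frame 1: 2.9. Distance in frame 2: 9.1.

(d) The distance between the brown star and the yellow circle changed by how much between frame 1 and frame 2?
-6.7

Distance in frame 1: 9.9. Distance in frame 2: 3.2.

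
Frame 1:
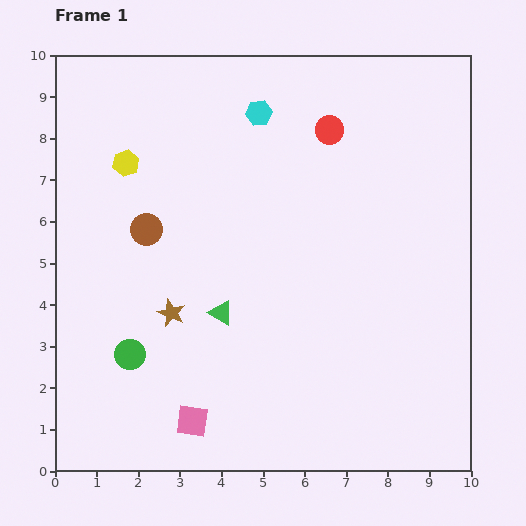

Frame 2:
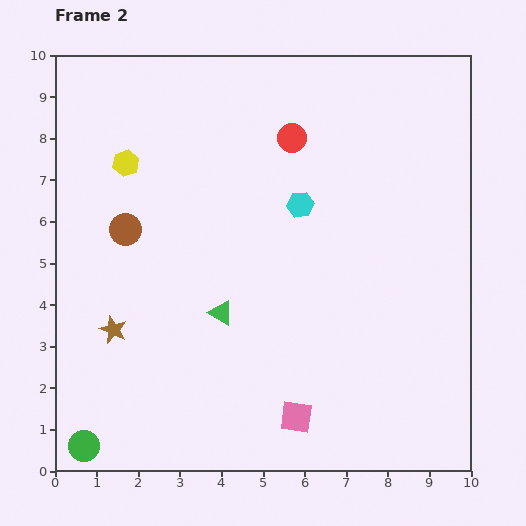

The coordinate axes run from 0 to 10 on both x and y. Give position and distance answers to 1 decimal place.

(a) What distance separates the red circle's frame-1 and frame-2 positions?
0.9

The red circle moved from (6.6, 8.2) to (5.7, 8.0), a distance of √(0.9² + 0.2²) ≈ 0.9.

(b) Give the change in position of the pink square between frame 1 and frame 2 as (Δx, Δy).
(2.5, 0.1)

The pink square was at (3.3, 1.2) in frame 1 and (5.8, 1.3) in frame 2.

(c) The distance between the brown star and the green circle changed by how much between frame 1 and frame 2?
+1.5

Distance in frame 1: 1.4. Distance in frame 2: 2.9.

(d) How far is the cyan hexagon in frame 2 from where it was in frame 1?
2.4

The cyan hexagon moved from (4.9, 8.6) to (5.9, 6.4), a distance of √(1.0² + 2.2²) ≈ 2.4.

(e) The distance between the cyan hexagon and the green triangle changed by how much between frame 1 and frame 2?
-1.7

Distance in frame 1: 4.9. Distance in frame 2: 3.2.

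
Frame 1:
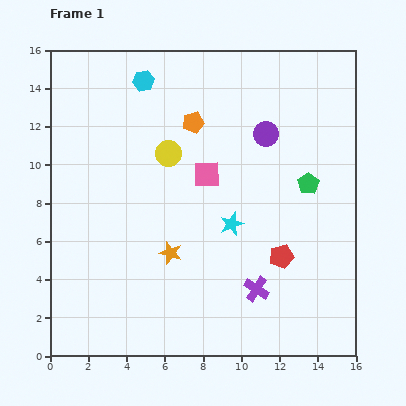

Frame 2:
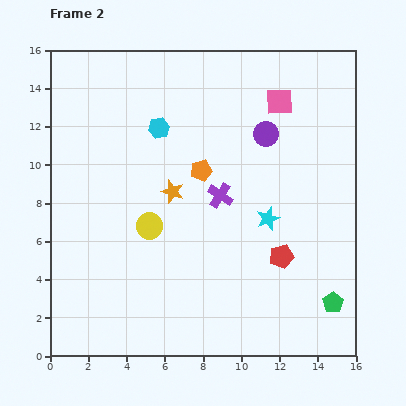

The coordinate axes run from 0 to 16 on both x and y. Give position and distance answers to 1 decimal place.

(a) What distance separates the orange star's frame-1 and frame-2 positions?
3.2

The orange star moved from (6.3, 5.4) to (6.4, 8.6), a distance of √(0.1² + 3.2²) ≈ 3.2.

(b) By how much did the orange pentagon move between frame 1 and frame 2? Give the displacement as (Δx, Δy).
(0.4, -2.5)

The orange pentagon was at (7.5, 12.2) in frame 1 and (7.9, 9.7) in frame 2.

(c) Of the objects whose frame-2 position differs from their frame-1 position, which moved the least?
the cyan star

(moved 1.9)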